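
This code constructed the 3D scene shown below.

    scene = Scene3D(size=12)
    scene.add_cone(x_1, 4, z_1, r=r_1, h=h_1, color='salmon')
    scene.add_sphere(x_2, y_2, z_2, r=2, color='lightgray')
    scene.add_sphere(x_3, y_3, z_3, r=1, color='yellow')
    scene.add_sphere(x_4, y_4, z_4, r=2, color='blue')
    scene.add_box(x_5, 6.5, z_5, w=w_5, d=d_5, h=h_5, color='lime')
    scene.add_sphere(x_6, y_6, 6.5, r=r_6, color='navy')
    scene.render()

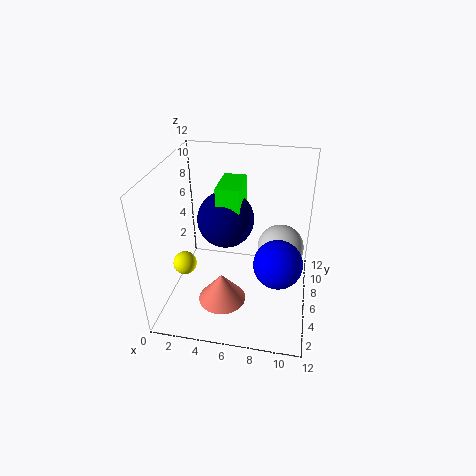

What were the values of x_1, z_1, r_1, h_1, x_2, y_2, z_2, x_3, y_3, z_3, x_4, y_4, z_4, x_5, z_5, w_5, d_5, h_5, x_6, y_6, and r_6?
x_1 = 5, z_1 = 1, r_1 = 2, h_1 = 2.5, x_2 = 9.5, y_2 = 7.5, z_2 = 4.5, x_3 = 1.5, y_3 = 5, z_3 = 3.5, x_4 = 9.5, y_4 = 5, z_4 = 4.5, x_5 = 4, z_5 = 5.5, w_5 = 2, d_5 = 3.5, h_5 = 4.5, x_6 = 4.5, y_6 = 8, r_6 = 2.5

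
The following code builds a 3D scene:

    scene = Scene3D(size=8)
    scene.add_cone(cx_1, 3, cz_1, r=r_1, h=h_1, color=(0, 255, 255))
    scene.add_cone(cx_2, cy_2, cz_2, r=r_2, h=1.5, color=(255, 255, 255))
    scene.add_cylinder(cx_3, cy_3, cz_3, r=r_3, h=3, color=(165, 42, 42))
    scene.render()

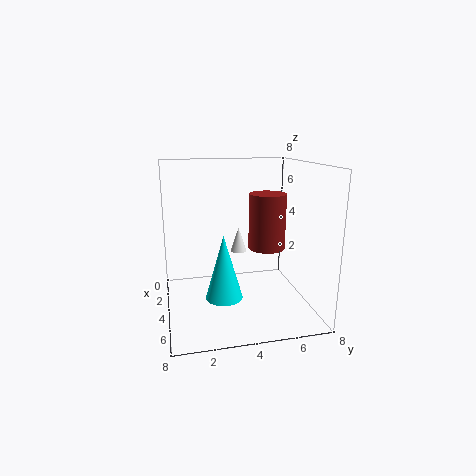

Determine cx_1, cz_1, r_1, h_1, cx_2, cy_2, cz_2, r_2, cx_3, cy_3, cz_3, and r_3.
cx_1 = 5; cz_1 = 1; r_1 = 1; h_1 = 3.5; cx_2 = 2; cy_2 = 4.5; cz_2 = 2.5; r_2 = 0.5; cx_3 = 4.5; cy_3 = 5.5; cz_3 = 3.5; r_3 = 1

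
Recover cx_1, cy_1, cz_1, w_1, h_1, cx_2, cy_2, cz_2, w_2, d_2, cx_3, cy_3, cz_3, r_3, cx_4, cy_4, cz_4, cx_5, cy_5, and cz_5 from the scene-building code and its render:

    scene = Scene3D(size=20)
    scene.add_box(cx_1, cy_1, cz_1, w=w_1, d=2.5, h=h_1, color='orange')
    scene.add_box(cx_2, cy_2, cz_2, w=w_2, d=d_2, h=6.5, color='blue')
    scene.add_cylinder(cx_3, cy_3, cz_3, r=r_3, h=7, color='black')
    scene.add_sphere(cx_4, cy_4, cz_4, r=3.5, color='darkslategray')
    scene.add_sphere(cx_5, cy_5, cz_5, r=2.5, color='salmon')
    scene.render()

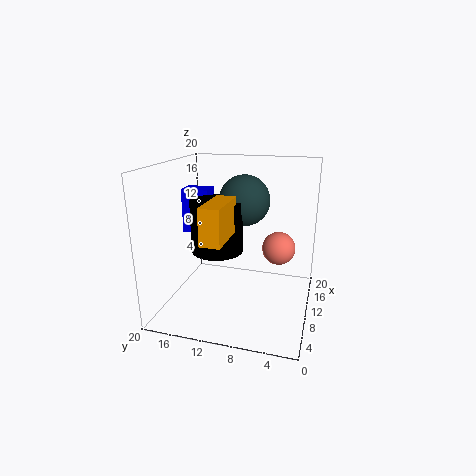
cx_1 = 1
cy_1 = 9.5
cz_1 = 12
w_1 = 6.5
h_1 = 4.5
cx_2 = 11.5
cy_2 = 15
cz_2 = 9.5
w_2 = 3
d_2 = 4
cx_3 = 8.5
cy_3 = 12.5
cz_3 = 8.5
r_3 = 3.5
cx_4 = 11.5
cy_4 = 9.5
cz_4 = 15
cx_5 = 15
cy_5 = 5
cz_5 = 7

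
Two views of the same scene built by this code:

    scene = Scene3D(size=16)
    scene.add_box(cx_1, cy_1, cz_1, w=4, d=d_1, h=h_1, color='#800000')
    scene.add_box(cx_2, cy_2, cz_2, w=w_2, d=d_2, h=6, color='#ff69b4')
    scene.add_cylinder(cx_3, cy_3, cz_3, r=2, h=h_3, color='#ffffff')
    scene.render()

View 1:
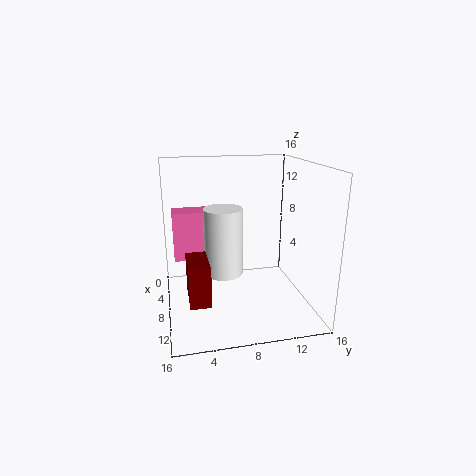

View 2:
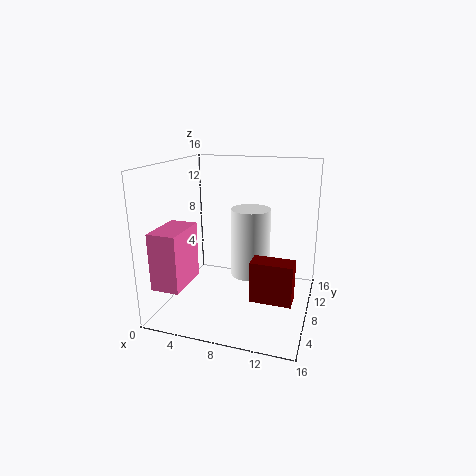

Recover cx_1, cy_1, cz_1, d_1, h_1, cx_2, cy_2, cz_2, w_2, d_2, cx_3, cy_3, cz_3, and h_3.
cx_1 = 11; cy_1 = 2; cz_1 = 4; d_1 = 2; h_1 = 4; cx_2 = 1; cy_2 = 1; cz_2 = 4; w_2 = 3; d_2 = 5; cx_3 = 10; cy_3 = 6; cz_3 = 5; h_3 = 7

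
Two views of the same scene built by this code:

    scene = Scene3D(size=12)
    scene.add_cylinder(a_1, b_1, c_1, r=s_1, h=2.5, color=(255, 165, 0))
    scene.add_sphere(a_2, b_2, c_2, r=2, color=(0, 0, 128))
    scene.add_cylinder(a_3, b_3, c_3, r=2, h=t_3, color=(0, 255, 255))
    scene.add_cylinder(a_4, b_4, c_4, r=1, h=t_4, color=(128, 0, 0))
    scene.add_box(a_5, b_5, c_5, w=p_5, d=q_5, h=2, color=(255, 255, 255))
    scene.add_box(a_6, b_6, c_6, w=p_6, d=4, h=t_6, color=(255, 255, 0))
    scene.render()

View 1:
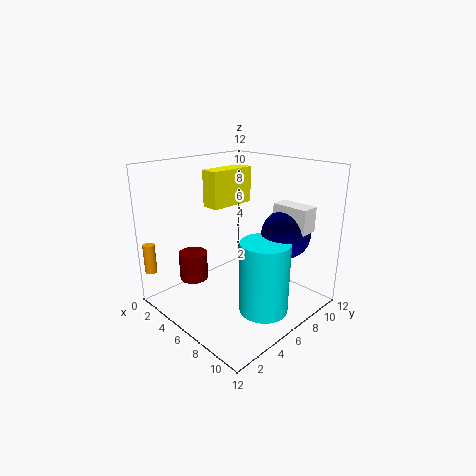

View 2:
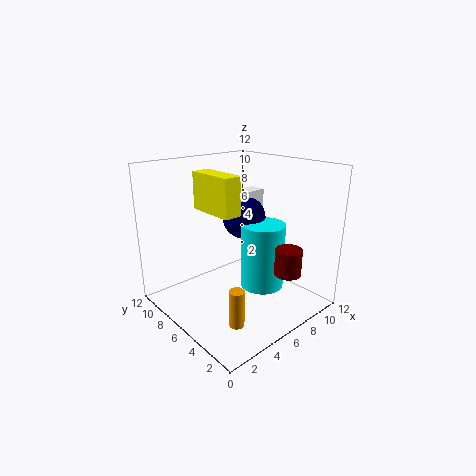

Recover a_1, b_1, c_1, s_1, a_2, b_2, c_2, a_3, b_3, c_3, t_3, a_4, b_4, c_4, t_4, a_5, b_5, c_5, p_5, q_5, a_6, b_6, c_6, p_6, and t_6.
a_1 = 1
b_1 = 0.5
c_1 = 3
s_1 = 0.5
a_2 = 9
b_2 = 8.5
c_2 = 6.5
a_3 = 9
b_3 = 6
c_3 = 0.5
t_3 = 6
a_4 = 6.5
b_4 = 1
c_4 = 4.5
t_4 = 2
a_5 = 8
b_5 = 8
c_5 = 7
p_5 = 3
q_5 = 1.5
a_6 = 3.5
b_6 = 4.5
c_6 = 8.5
p_6 = 1.5
t_6 = 3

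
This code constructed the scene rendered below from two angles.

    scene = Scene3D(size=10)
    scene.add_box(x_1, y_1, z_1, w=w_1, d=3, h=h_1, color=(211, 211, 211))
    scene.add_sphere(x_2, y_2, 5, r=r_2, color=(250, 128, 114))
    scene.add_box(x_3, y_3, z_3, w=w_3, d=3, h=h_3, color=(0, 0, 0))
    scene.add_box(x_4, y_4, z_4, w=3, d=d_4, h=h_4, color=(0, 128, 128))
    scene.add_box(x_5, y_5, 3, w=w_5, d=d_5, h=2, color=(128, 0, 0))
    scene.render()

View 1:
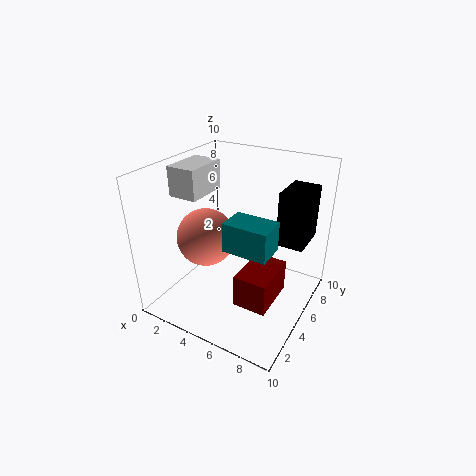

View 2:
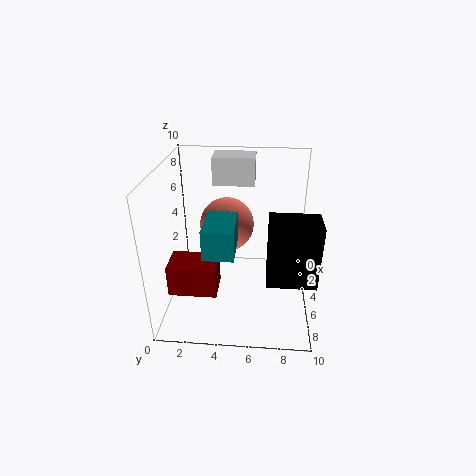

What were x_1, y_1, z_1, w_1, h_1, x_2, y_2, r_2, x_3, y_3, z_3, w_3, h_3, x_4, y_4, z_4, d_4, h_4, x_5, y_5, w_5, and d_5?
x_1 = 1, y_1 = 3, z_1 = 8, w_1 = 2, h_1 = 2, x_2 = 3, y_2 = 4, r_2 = 2, x_3 = 7, y_3 = 7, z_3 = 4, w_3 = 2, h_3 = 4, x_4 = 5, y_4 = 3, z_4 = 5, d_4 = 2, h_4 = 2, x_5 = 7, y_5 = 1, w_5 = 2, d_5 = 3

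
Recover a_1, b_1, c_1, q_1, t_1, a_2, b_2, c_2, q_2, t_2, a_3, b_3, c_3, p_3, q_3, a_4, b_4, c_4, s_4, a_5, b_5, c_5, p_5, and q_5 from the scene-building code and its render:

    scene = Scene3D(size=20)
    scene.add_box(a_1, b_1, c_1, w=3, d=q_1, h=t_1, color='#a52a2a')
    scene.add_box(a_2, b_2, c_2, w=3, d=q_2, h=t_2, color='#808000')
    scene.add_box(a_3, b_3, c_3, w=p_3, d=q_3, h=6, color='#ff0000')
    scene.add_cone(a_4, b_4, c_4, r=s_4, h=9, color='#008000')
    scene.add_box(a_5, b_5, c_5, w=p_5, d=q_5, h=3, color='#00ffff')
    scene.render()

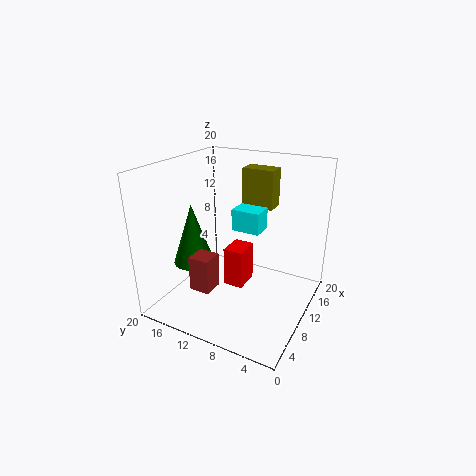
a_1 = 5; b_1 = 12; c_1 = 3; q_1 = 3; t_1 = 5; a_2 = 17; b_2 = 8; c_2 = 12; q_2 = 5; t_2 = 6; a_3 = 11; b_3 = 10; c_3 = 1; p_3 = 4; q_3 = 3; a_4 = 9; b_4 = 17; c_4 = 5; s_4 = 3; a_5 = 10; b_5 = 7; c_5 = 11; p_5 = 3; q_5 = 4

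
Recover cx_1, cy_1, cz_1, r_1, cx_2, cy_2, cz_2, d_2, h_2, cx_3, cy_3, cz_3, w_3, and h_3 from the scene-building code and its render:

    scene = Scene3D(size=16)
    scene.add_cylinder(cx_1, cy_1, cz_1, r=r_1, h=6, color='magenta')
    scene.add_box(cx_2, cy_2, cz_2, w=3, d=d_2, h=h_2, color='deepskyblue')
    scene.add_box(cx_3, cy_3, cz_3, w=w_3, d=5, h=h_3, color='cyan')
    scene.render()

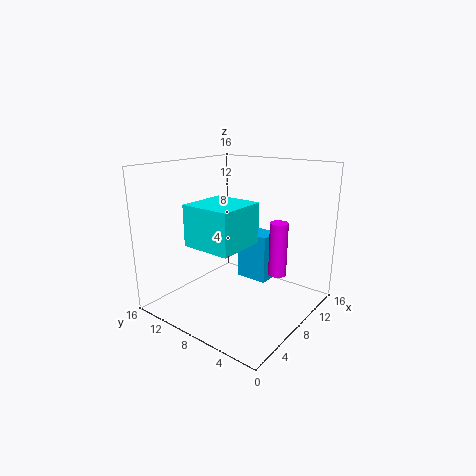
cx_1 = 10
cy_1 = 4
cz_1 = 4
r_1 = 1
cx_2 = 12
cy_2 = 7
cz_2 = 1
d_2 = 4
h_2 = 6
cx_3 = 1
cy_3 = 4
cz_3 = 9
w_3 = 5
h_3 = 4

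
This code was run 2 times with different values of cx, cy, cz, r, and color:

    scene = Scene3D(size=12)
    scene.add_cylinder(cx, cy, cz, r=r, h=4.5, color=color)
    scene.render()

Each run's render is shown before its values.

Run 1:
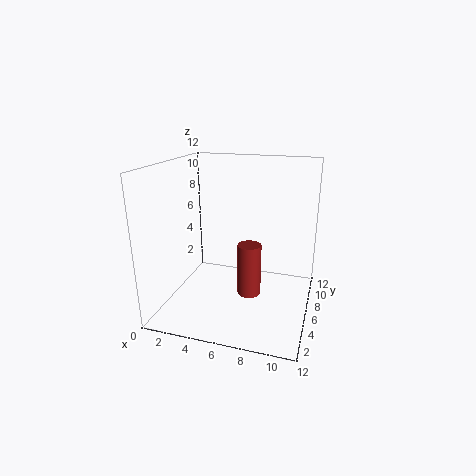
cx = 7, cy = 6, cz = 1, r = 1, color = 'brown'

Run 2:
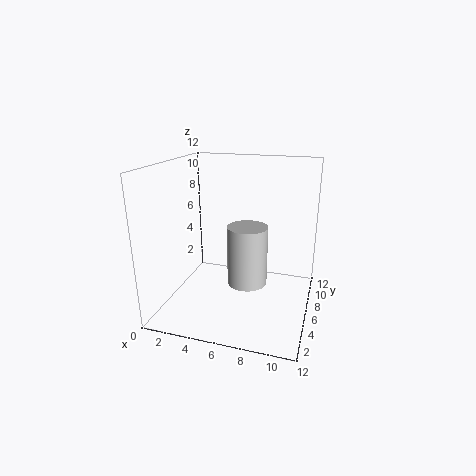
cx = 7.5, cy = 3.5, cz = 3.5, r = 1.5, color = 'lightgray'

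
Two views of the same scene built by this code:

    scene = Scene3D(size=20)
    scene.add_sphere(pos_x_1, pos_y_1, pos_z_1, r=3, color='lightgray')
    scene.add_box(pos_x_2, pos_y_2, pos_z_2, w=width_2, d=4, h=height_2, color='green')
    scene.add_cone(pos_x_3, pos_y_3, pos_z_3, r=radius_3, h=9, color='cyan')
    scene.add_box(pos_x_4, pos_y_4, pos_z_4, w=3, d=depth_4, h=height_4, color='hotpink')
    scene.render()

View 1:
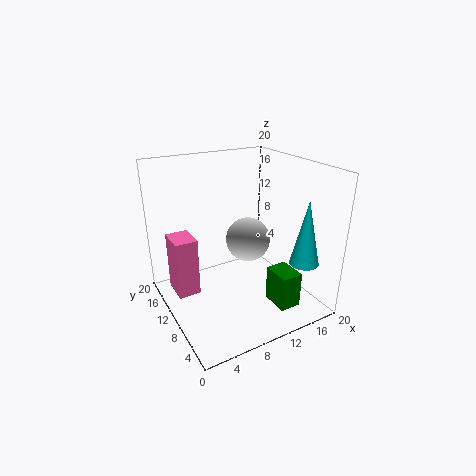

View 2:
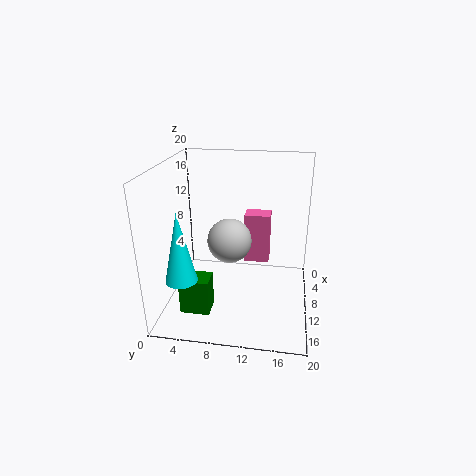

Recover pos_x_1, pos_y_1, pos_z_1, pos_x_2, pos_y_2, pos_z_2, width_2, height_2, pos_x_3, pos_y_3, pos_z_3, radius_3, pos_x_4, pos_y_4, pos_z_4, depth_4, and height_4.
pos_x_1 = 11; pos_y_1 = 9; pos_z_1 = 10; pos_x_2 = 13; pos_y_2 = 3; pos_z_2 = 1; width_2 = 3; height_2 = 5; pos_x_3 = 17; pos_y_3 = 4; pos_z_3 = 7; radius_3 = 2; pos_x_4 = 1; pos_y_4 = 10; pos_z_4 = 3; depth_4 = 4; height_4 = 8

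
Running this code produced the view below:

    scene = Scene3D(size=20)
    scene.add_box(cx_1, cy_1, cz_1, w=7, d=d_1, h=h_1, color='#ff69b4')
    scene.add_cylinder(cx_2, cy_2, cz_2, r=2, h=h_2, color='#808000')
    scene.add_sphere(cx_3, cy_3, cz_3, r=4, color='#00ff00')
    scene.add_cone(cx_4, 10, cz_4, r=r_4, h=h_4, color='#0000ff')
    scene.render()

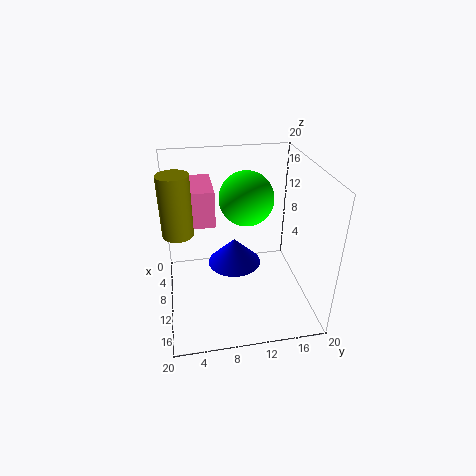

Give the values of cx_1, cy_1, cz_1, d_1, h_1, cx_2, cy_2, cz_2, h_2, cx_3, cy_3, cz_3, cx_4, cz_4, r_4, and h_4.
cx_1 = 3
cy_1 = 2
cz_1 = 12
d_1 = 5
h_1 = 5
cx_2 = 11
cy_2 = 2
cz_2 = 12
h_2 = 8
cx_3 = 6
cy_3 = 12
cz_3 = 14
cx_4 = 7
cz_4 = 4
r_4 = 4
h_4 = 4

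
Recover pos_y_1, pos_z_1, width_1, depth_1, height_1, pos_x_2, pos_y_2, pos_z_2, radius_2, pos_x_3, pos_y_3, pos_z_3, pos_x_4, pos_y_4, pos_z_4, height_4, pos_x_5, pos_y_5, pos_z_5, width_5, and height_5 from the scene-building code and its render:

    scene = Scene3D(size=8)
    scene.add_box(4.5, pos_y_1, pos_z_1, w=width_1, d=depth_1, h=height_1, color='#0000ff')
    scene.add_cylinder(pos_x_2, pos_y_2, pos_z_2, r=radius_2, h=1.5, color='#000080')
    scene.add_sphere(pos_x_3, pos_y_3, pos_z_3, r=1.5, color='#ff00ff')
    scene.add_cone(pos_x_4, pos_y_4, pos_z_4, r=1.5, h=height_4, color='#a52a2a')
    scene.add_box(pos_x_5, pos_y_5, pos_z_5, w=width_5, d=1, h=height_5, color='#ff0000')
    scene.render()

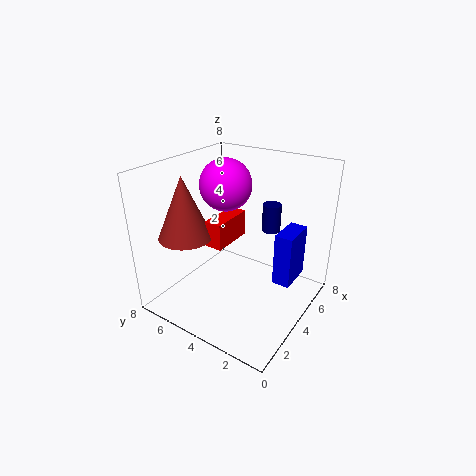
pos_y_1 = 1; pos_z_1 = 1.5; width_1 = 2; depth_1 = 1; height_1 = 3; pos_x_2 = 5; pos_y_2 = 2.5; pos_z_2 = 4.5; radius_2 = 0.5; pos_x_3 = 5; pos_y_3 = 5.5; pos_z_3 = 6.5; pos_x_4 = 2.5; pos_y_4 = 6.5; pos_z_4 = 4; height_4 = 3.5; pos_x_5 = 3; pos_y_5 = 4.5; pos_z_5 = 3.5; width_5 = 2.5; height_5 = 1.5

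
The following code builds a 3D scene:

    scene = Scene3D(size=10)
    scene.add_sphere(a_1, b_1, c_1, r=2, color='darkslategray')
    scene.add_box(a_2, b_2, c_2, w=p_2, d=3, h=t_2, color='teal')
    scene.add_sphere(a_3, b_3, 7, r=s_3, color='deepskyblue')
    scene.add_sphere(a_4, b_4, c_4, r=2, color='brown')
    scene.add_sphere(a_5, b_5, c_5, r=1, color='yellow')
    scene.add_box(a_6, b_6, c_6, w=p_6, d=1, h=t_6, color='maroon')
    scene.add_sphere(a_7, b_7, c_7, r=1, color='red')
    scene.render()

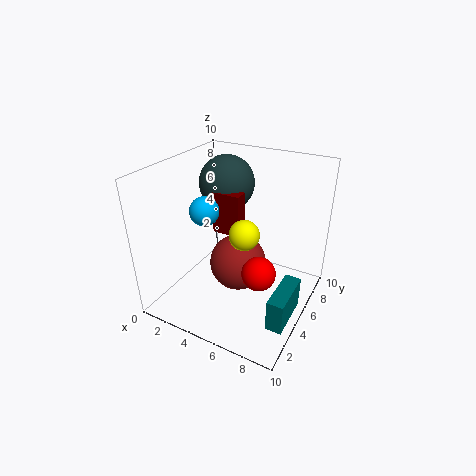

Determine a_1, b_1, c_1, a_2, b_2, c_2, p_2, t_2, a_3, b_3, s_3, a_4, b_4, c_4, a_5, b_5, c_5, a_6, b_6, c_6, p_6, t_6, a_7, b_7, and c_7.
a_1 = 3; b_1 = 7; c_1 = 8; a_2 = 9; b_2 = 1; c_2 = 2; p_2 = 1; t_2 = 2; a_3 = 3; b_3 = 4; s_3 = 1; a_4 = 5; b_4 = 5; c_4 = 3; a_5 = 6; b_5 = 4; c_5 = 6; a_6 = 3; b_6 = 5; c_6 = 5; p_6 = 2; t_6 = 3; a_7 = 8; b_7 = 2; c_7 = 5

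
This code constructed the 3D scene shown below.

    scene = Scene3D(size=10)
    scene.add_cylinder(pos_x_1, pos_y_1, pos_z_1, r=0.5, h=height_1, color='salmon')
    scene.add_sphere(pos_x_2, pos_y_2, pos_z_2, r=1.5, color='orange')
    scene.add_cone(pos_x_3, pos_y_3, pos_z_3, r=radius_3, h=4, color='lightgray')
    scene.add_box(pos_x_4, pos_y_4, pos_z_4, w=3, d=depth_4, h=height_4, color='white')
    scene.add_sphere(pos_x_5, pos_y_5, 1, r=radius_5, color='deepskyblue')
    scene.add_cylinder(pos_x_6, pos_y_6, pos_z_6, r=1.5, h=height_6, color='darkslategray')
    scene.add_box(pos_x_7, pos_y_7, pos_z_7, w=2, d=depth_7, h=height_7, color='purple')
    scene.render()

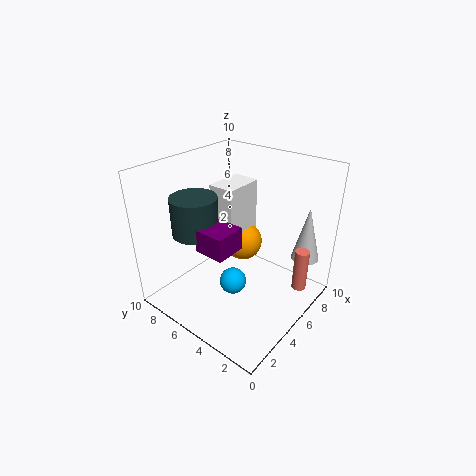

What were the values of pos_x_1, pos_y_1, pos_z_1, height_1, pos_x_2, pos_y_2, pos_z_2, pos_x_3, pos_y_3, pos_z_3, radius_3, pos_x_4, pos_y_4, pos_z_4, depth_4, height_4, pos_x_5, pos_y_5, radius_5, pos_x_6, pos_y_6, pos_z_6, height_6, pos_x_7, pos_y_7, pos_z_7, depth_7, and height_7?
pos_x_1 = 7
pos_y_1 = 1
pos_z_1 = 1.5
height_1 = 3
pos_x_2 = 7.5
pos_y_2 = 6.5
pos_z_2 = 3
pos_x_3 = 8.5
pos_y_3 = 1.5
pos_z_3 = 3
radius_3 = 1
pos_x_4 = 5.5
pos_y_4 = 6
pos_z_4 = 4
depth_4 = 2
height_4 = 4
pos_x_5 = 5
pos_y_5 = 5.5
radius_5 = 1
pos_x_6 = 2.5
pos_y_6 = 6.5
pos_z_6 = 6
height_6 = 2.5
pos_x_7 = 1.5
pos_y_7 = 3.5
pos_z_7 = 5.5
depth_7 = 2
height_7 = 1.5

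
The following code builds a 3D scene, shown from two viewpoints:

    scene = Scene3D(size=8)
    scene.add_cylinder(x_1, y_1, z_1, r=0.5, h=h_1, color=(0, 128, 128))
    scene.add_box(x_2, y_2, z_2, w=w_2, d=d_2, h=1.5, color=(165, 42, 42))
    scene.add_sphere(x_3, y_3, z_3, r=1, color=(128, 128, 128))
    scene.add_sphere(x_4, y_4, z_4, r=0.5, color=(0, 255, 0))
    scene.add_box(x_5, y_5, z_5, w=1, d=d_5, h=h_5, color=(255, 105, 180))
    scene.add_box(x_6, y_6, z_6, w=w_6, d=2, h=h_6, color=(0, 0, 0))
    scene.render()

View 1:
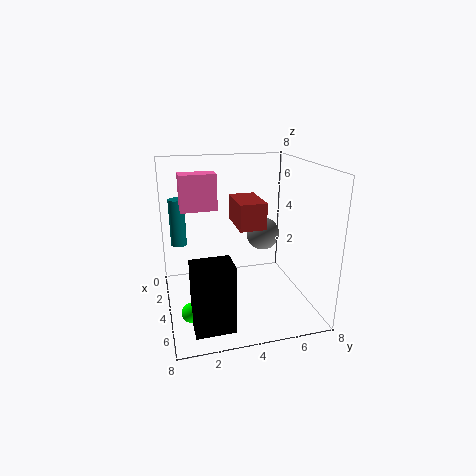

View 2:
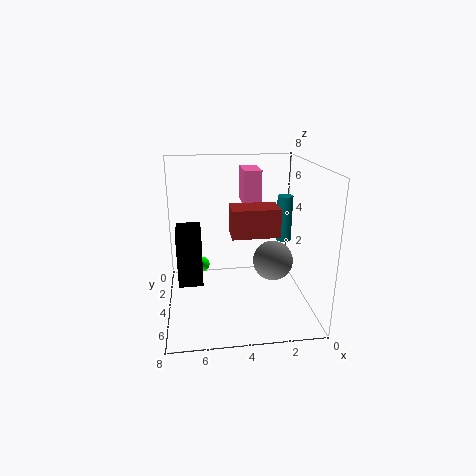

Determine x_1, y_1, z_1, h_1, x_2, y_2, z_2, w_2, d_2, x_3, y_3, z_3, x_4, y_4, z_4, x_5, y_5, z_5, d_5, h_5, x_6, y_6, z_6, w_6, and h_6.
x_1 = 0.5, y_1 = 1, z_1 = 2.5, h_1 = 3, x_2 = 2, y_2 = 4, z_2 = 4.5, w_2 = 2.5, d_2 = 1.5, x_3 = 2.5, y_3 = 6, z_3 = 3.5, x_4 = 6, y_4 = 1, z_4 = 1, x_5 = 2.5, y_5 = 1, z_5 = 5.5, d_5 = 2, h_5 = 2, x_6 = 6, y_6 = 1, z_6 = 0.5, w_6 = 1.5, h_6 = 3.5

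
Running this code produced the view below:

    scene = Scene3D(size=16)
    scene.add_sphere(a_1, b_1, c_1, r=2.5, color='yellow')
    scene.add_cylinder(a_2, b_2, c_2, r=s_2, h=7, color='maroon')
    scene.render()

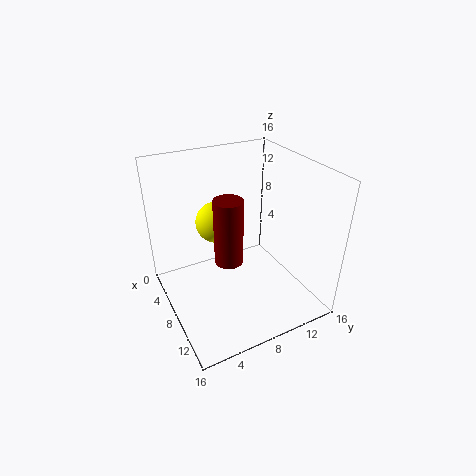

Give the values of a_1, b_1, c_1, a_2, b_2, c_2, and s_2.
a_1 = 3.25, b_1 = 7.5, c_1 = 7.75, a_2 = 9.75, b_2 = 6, c_2 = 6.75, s_2 = 1.5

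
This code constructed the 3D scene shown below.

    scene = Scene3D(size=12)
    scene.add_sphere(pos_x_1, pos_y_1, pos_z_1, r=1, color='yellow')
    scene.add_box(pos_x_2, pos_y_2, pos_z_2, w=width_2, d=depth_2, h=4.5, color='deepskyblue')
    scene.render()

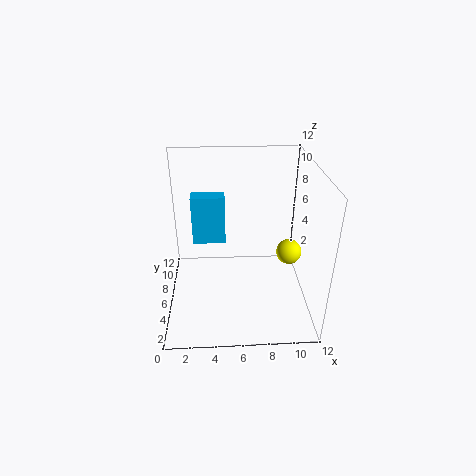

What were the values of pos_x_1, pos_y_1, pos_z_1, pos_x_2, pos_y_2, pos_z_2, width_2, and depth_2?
pos_x_1 = 10
pos_y_1 = 4.5
pos_z_1 = 5.5
pos_x_2 = 2
pos_y_2 = 8.5
pos_z_2 = 4
width_2 = 3
depth_2 = 1.5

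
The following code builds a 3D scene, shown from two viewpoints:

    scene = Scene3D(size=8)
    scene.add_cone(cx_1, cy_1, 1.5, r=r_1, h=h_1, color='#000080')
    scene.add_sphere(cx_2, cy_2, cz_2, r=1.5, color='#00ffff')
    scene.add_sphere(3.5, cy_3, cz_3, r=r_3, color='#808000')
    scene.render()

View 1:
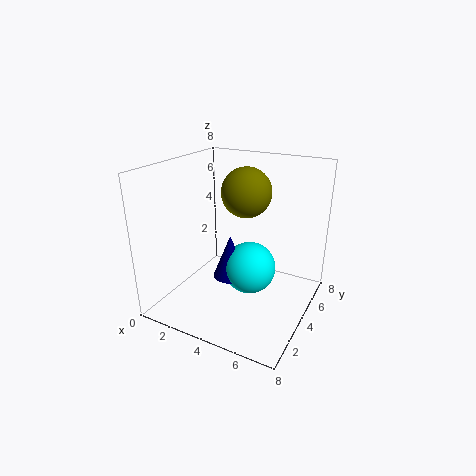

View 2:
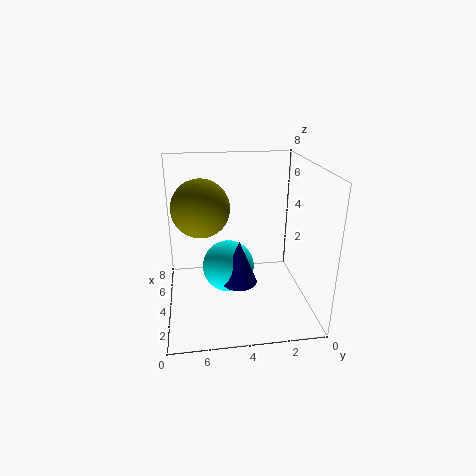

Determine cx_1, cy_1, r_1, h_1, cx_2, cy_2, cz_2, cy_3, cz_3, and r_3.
cx_1 = 3.5; cy_1 = 4; r_1 = 1; h_1 = 2.5; cx_2 = 4.5; cy_2 = 4.5; cz_2 = 2; cy_3 = 6; cz_3 = 6; r_3 = 1.5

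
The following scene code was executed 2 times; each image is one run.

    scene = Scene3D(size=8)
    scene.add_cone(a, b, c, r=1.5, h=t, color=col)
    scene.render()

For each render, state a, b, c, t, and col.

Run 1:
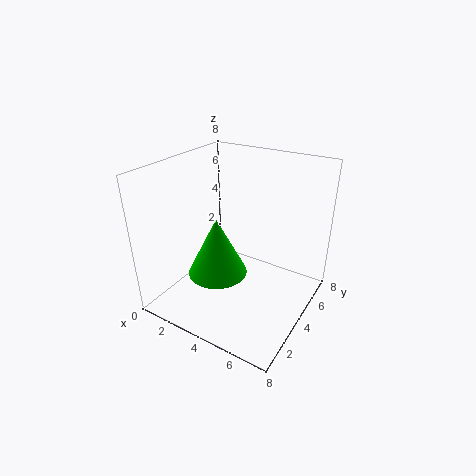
a = 4, b = 2, c = 3, t = 3, col = 'lime'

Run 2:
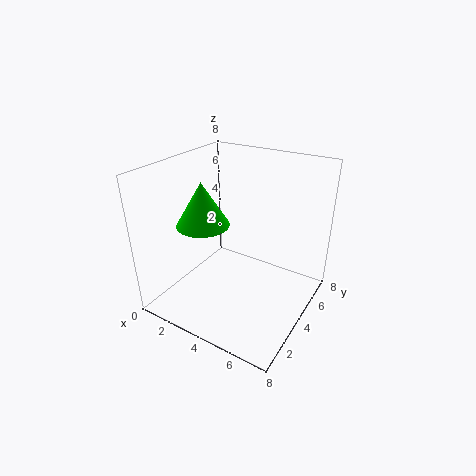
a = 2, b = 3.5, c = 4.5, t = 2.5, col = 'lime'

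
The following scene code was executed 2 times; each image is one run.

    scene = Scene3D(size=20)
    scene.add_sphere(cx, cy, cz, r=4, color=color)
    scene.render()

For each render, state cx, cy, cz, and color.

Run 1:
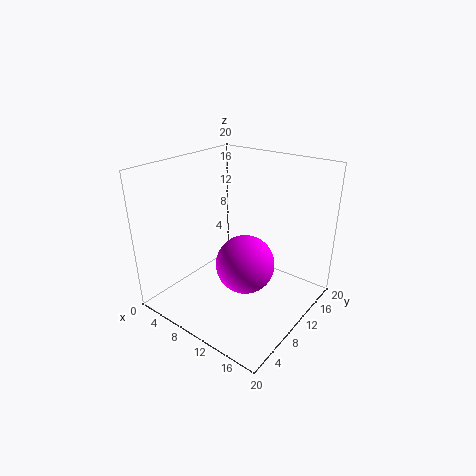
cx = 12, cy = 9, cz = 7, color = 'magenta'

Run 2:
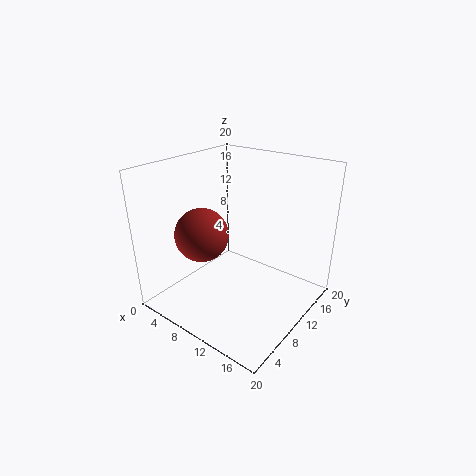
cx = 4, cy = 9, cz = 9, color = 'brown'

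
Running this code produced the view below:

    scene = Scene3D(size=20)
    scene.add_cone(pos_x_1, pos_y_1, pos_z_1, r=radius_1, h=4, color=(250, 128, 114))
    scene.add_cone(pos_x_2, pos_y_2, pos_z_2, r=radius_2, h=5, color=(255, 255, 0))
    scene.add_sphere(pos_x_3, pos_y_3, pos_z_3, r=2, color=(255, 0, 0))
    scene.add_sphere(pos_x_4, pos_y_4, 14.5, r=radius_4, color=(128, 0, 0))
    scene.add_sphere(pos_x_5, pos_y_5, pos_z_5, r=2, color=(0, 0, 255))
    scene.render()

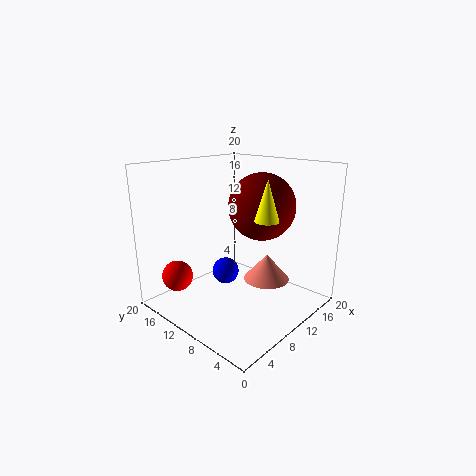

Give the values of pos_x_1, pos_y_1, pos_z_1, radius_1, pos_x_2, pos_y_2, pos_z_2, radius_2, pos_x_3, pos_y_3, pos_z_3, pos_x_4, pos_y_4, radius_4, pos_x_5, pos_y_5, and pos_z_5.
pos_x_1 = 15.5
pos_y_1 = 9
pos_z_1 = 2
radius_1 = 3.5
pos_x_2 = 8.5
pos_y_2 = 4
pos_z_2 = 14
radius_2 = 1.5
pos_x_3 = 2
pos_y_3 = 13.5
pos_z_3 = 6
pos_x_4 = 12
pos_y_4 = 7.5
radius_4 = 4.5
pos_x_5 = 11
pos_y_5 = 13.5
pos_z_5 = 3.5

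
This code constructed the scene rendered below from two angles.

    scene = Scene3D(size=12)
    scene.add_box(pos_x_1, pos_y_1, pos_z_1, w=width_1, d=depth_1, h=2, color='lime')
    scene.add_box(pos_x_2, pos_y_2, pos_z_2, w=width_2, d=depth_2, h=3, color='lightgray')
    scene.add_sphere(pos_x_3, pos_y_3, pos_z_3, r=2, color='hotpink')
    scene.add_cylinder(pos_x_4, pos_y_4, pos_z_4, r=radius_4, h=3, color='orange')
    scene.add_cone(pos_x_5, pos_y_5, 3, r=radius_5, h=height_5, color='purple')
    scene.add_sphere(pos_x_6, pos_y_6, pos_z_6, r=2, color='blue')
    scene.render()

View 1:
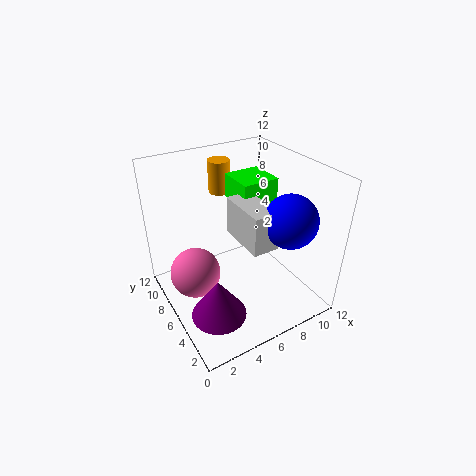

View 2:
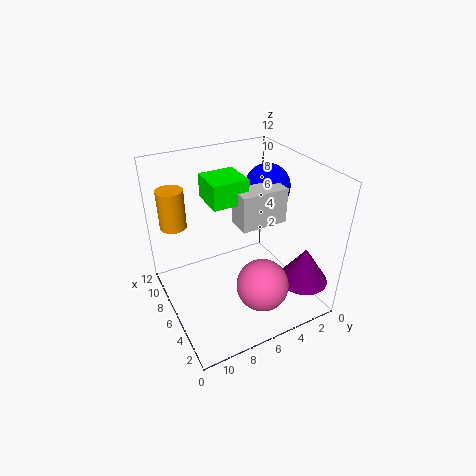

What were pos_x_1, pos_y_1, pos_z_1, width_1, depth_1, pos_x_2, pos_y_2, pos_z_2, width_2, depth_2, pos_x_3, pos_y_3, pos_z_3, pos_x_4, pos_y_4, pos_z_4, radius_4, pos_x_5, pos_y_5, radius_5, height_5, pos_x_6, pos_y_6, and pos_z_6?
pos_x_1 = 6, pos_y_1 = 5, pos_z_1 = 9, width_1 = 3, depth_1 = 3, pos_x_2 = 5, pos_y_2 = 2, pos_z_2 = 7, width_2 = 2, depth_2 = 4, pos_x_3 = 2, pos_y_3 = 6, pos_z_3 = 4, pos_x_4 = 7, pos_y_4 = 11, pos_z_4 = 8, radius_4 = 1, pos_x_5 = 2, pos_y_5 = 2, radius_5 = 2, height_5 = 3, pos_x_6 = 8, pos_y_6 = 2, pos_z_6 = 9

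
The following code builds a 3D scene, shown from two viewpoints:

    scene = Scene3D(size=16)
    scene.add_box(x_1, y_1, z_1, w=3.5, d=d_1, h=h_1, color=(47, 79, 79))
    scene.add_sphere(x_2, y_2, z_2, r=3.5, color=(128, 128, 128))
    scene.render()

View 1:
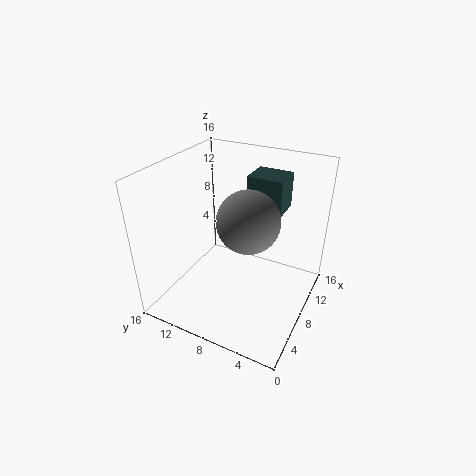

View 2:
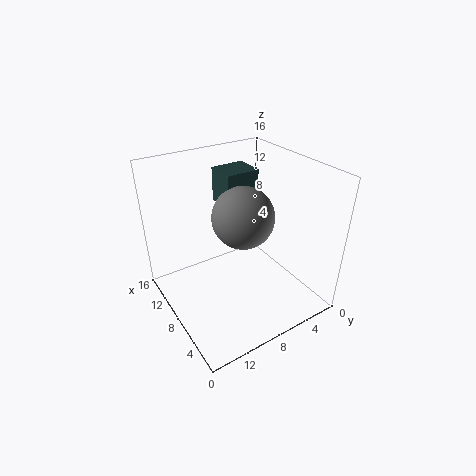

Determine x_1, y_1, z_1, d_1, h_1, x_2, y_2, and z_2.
x_1 = 10, y_1 = 4, z_1 = 10.5, d_1 = 4, h_1 = 4, x_2 = 8.5, y_2 = 7, z_2 = 10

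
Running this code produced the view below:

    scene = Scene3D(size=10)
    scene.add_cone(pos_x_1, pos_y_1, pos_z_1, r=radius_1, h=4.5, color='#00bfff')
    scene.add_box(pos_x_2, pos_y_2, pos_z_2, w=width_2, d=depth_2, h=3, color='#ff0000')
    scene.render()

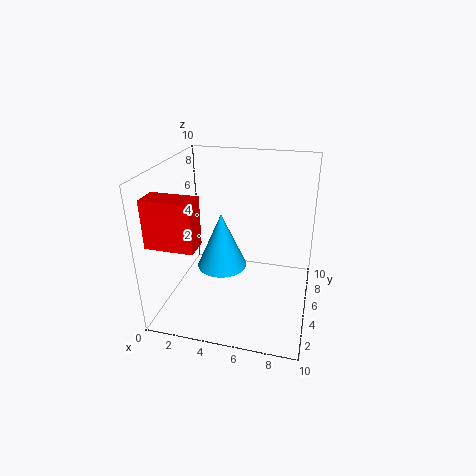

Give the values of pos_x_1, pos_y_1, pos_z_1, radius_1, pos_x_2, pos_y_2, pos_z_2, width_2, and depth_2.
pos_x_1 = 3, pos_y_1 = 7.5, pos_z_1 = 1, radius_1 = 2, pos_x_2 = 0.5, pos_y_2 = 0.5, pos_z_2 = 6, width_2 = 3, depth_2 = 1.5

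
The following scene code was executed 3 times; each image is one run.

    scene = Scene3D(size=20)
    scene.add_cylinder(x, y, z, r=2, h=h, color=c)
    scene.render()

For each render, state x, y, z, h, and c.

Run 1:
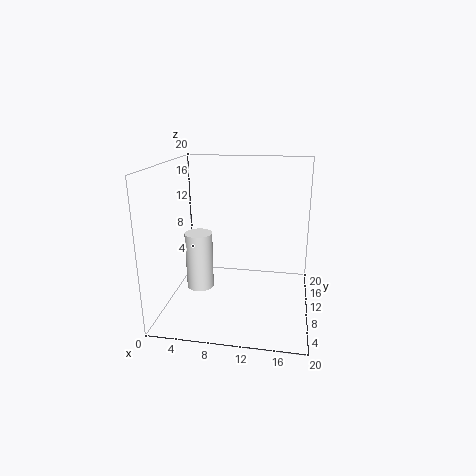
x = 4; y = 11; z = 1.5; h = 8.5; c = 'white'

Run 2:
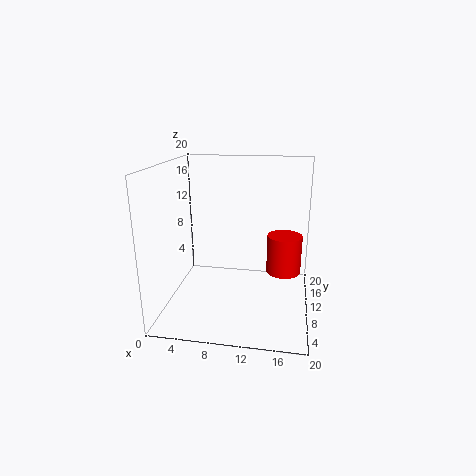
x = 16.5; y = 4; z = 8.5; h = 4.5; c = 'red'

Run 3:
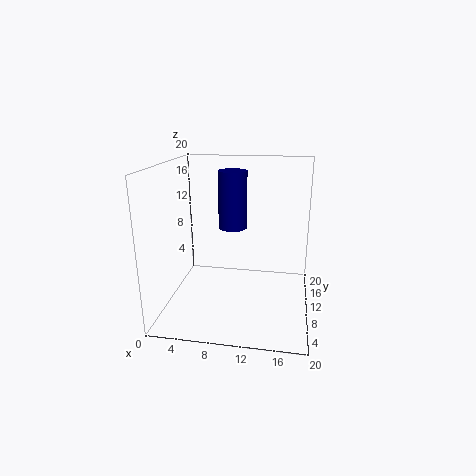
x = 9; y = 11.5; z = 11; h = 8; c = 'navy'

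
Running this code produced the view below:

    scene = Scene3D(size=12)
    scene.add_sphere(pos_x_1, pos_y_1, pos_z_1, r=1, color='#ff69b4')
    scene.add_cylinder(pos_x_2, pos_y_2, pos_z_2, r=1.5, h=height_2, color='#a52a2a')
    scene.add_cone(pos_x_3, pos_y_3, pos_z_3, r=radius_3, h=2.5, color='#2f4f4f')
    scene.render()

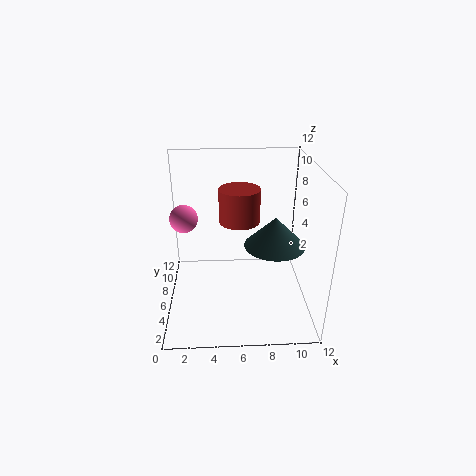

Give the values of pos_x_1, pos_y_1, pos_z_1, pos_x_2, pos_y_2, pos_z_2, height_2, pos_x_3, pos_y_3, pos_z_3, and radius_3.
pos_x_1 = 2, pos_y_1 = 3.5, pos_z_1 = 9, pos_x_2 = 6, pos_y_2 = 4, pos_z_2 = 8.5, height_2 = 2.5, pos_x_3 = 9, pos_y_3 = 5.5, pos_z_3 = 5.5, radius_3 = 2.5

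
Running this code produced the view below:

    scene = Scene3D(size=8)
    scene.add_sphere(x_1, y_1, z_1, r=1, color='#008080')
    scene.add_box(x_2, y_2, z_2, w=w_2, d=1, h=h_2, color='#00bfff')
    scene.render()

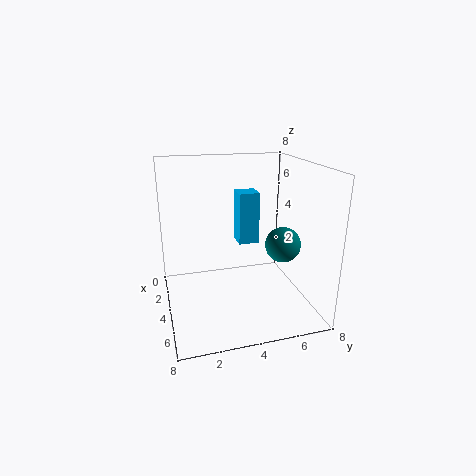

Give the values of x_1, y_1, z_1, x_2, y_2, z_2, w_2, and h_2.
x_1 = 4.5; y_1 = 6.5; z_1 = 3.5; x_2 = 5; y_2 = 3.5; z_2 = 4.5; w_2 = 1; h_2 = 2.5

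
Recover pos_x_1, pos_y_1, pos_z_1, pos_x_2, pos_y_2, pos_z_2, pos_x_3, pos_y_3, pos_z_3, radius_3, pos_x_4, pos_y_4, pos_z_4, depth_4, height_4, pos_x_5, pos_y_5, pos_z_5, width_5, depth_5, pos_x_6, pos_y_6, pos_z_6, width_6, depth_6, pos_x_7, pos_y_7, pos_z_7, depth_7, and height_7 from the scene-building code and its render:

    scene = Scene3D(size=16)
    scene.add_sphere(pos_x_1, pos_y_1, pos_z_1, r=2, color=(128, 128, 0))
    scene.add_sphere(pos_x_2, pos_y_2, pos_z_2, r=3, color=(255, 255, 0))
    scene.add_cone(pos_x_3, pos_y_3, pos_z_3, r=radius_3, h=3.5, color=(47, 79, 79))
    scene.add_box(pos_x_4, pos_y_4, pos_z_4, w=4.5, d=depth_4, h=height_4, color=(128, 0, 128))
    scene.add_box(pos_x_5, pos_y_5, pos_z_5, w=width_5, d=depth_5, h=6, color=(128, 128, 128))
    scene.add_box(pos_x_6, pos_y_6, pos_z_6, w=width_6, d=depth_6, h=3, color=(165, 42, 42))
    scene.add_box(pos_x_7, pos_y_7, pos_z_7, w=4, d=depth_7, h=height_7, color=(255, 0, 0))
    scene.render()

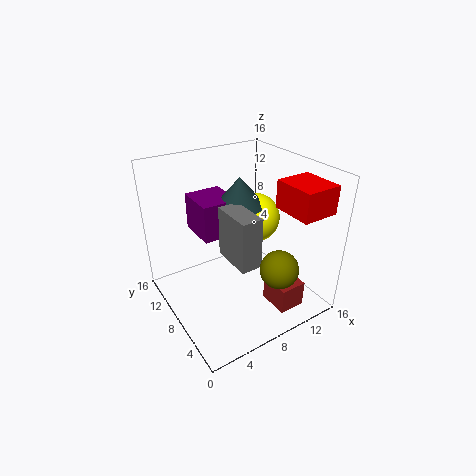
pos_x_1 = 9.5; pos_y_1 = 2.5; pos_z_1 = 6.5; pos_x_2 = 12.5; pos_y_2 = 11; pos_z_2 = 8; pos_x_3 = 10.5; pos_y_3 = 11.5; pos_z_3 = 10; radius_3 = 3; pos_x_4 = 5.5; pos_y_4 = 11; pos_z_4 = 6.5; depth_4 = 5; height_4 = 4.5; pos_x_5 = 7; pos_y_5 = 5.5; pos_z_5 = 5; width_5 = 2.5; depth_5 = 5; pos_x_6 = 10; pos_y_6 = 2; pos_z_6 = 0.5; width_6 = 3; depth_6 = 3.5; pos_x_7 = 11; pos_y_7 = 1; pos_z_7 = 12; depth_7 = 4.5; height_7 = 3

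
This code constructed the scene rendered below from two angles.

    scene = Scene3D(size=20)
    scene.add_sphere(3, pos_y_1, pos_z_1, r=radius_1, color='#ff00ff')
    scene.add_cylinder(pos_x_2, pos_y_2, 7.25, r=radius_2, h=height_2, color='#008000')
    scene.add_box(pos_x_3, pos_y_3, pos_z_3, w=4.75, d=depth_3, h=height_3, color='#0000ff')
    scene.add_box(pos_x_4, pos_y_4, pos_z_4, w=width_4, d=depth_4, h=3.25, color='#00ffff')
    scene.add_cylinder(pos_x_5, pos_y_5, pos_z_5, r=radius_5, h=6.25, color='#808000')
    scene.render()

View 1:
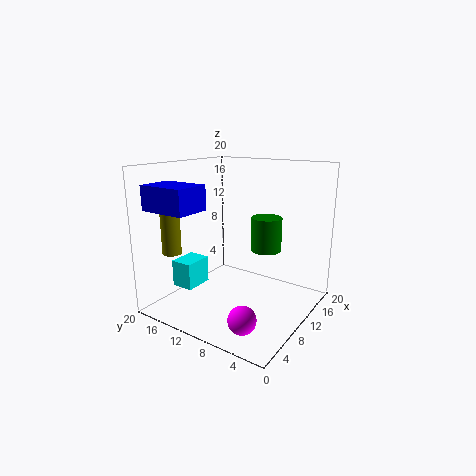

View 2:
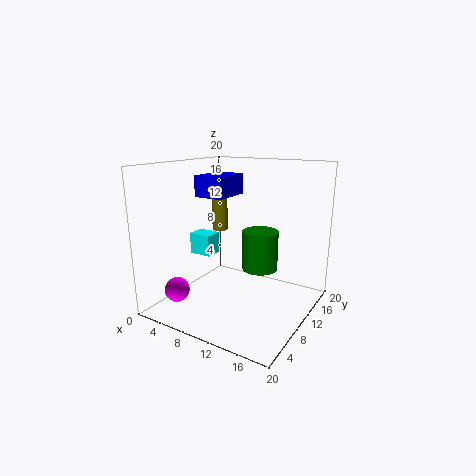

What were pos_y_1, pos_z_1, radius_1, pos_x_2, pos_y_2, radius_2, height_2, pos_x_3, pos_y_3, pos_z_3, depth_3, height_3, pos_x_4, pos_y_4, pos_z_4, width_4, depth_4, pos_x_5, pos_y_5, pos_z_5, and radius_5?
pos_y_1 = 4.75, pos_z_1 = 2.5, radius_1 = 1.75, pos_x_2 = 14.5, pos_y_2 = 8, radius_2 = 2.25, height_2 = 5, pos_x_3 = 1, pos_y_3 = 12, pos_z_3 = 14.5, depth_3 = 6.5, height_3 = 3.25, pos_x_4 = 0.75, pos_y_4 = 10.75, pos_z_4 = 5.75, width_4 = 3.5, depth_4 = 2.75, pos_x_5 = 3, pos_y_5 = 15.75, pos_z_5 = 8.75, radius_5 = 1.25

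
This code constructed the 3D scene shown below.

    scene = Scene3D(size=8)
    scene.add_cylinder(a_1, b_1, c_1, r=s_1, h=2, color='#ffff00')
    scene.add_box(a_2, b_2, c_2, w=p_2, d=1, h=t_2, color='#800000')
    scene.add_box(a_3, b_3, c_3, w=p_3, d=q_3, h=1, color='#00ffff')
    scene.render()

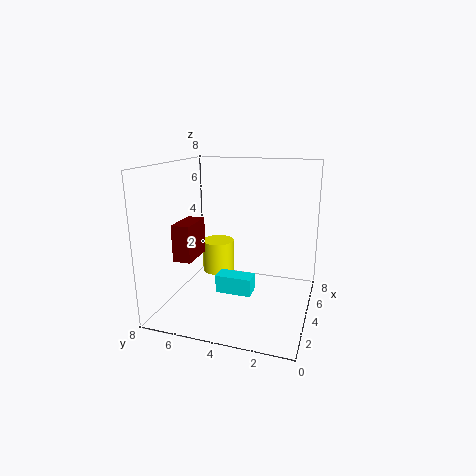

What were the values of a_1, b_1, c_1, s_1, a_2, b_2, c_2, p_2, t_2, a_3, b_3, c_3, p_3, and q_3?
a_1 = 6, b_1 = 6, c_1 = 1, s_1 = 1, a_2 = 2, b_2 = 6, c_2 = 3, p_2 = 2, t_2 = 2, a_3 = 3, b_3 = 3, c_3 = 1, p_3 = 1, q_3 = 2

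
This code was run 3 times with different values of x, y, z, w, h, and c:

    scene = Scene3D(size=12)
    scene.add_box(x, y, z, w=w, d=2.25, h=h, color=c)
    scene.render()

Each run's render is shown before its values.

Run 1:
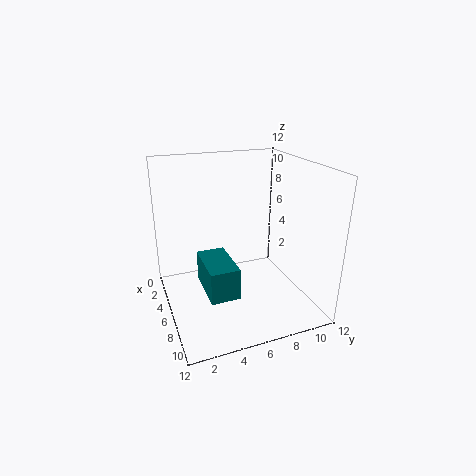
x = 5.75, y = 2.5, z = 2.75, w = 4, h = 2.5, c = 'teal'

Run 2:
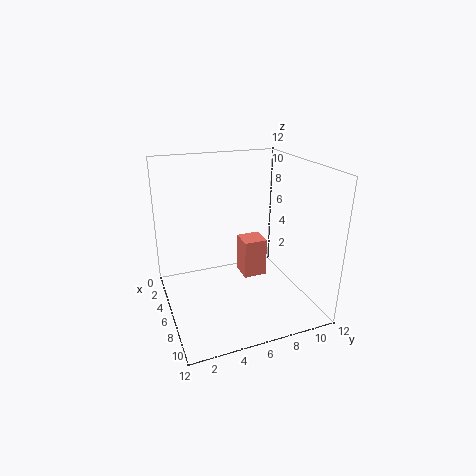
x = 1.25, y = 7.75, z = 0.25, w = 2.25, h = 3.75, c = 'salmon'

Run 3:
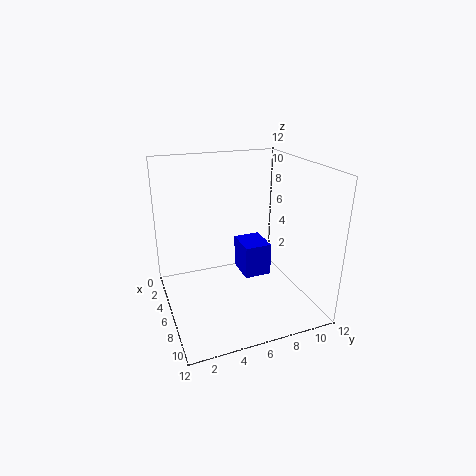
x = 4.5, y = 6.25, z = 2.75, w = 2.75, h = 2.75, c = 'blue'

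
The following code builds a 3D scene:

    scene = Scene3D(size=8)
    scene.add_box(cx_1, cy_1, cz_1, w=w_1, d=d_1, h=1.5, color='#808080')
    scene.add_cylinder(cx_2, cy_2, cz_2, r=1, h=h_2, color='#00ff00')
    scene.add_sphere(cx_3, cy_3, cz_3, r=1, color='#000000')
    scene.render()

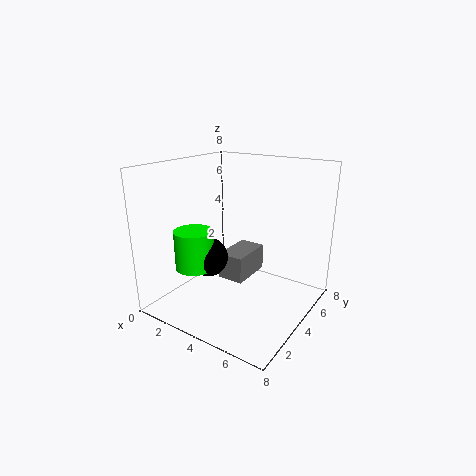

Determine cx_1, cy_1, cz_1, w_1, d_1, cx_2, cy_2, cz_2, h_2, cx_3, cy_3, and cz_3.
cx_1 = 3
cy_1 = 3.5
cz_1 = 1.5
w_1 = 1.5
d_1 = 2.5
cx_2 = 3
cy_2 = 1.5
cz_2 = 3
h_2 = 2
cx_3 = 3.5
cy_3 = 2
cz_3 = 3.5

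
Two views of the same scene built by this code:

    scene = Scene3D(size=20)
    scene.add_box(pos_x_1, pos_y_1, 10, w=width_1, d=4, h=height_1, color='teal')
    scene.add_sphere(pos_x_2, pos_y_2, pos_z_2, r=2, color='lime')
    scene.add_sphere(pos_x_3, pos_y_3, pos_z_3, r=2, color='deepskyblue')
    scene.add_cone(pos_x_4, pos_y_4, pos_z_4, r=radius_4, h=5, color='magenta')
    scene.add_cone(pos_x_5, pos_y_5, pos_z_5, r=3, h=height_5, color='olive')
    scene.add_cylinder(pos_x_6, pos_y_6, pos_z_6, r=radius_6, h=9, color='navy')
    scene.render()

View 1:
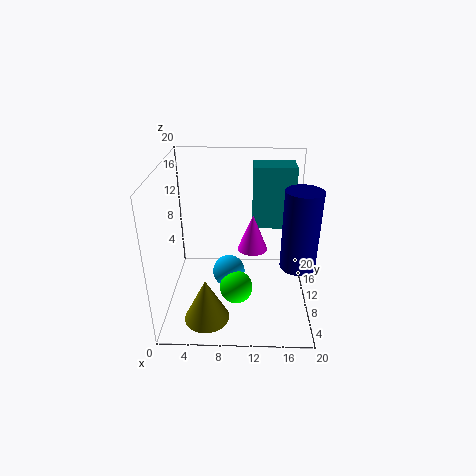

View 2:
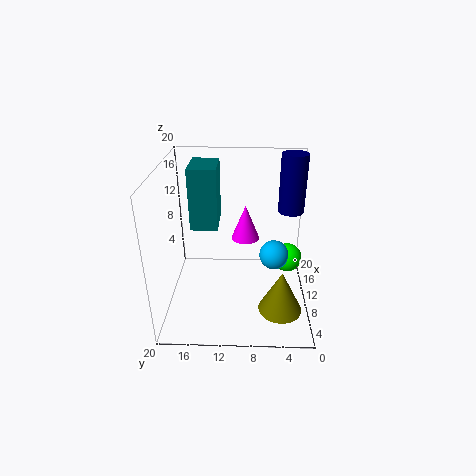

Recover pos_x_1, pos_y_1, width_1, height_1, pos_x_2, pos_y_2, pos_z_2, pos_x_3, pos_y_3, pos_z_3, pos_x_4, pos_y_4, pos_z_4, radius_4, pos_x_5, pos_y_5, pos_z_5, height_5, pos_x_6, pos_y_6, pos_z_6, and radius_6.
pos_x_1 = 12; pos_y_1 = 13; width_1 = 6; height_1 = 9; pos_x_2 = 10; pos_y_2 = 3; pos_z_2 = 7; pos_x_3 = 9; pos_y_3 = 5; pos_z_3 = 8; pos_x_4 = 12; pos_y_4 = 9; pos_z_4 = 9; radius_4 = 2; pos_x_5 = 6; pos_y_5 = 4; pos_z_5 = 1; height_5 = 6; pos_x_6 = 17; pos_y_6 = 2; pos_z_6 = 11; radius_6 = 2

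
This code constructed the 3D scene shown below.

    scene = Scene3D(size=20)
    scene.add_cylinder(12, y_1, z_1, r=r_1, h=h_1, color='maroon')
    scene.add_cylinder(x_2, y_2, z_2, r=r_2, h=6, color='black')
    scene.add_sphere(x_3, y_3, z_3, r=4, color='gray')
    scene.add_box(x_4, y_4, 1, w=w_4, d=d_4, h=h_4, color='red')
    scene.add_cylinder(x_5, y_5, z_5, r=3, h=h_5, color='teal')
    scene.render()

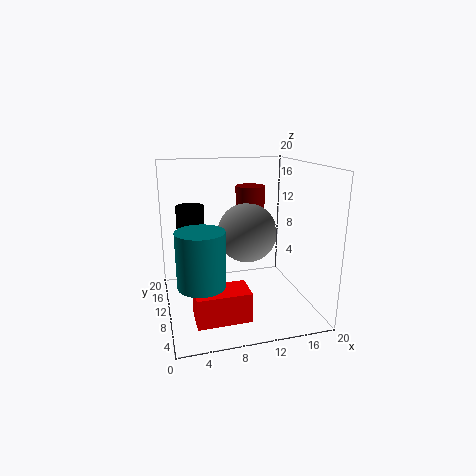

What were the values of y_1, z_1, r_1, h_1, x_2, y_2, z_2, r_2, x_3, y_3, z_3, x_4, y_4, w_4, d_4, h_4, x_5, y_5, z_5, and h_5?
y_1 = 11
z_1 = 13
r_1 = 2
h_1 = 4
x_2 = 4
y_2 = 14
z_2 = 8
r_2 = 2
x_3 = 11
y_3 = 9
z_3 = 11
x_4 = 3
y_4 = 3
w_4 = 7
d_4 = 4
h_4 = 4
x_5 = 4
y_5 = 5
z_5 = 6
h_5 = 7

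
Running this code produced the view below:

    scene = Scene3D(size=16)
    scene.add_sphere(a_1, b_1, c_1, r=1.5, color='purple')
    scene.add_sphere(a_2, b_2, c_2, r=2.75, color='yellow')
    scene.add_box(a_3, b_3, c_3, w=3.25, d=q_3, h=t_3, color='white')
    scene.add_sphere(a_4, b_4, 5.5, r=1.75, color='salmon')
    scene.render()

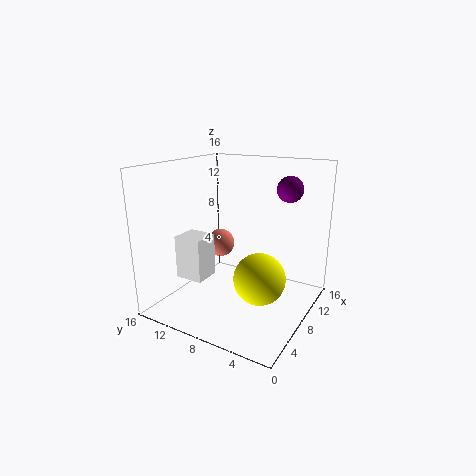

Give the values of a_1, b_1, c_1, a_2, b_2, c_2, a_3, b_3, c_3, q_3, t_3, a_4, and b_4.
a_1 = 12.75; b_1 = 4; c_1 = 13; a_2 = 6.5; b_2 = 4.5; c_2 = 4.5; a_3 = 6.25; b_3 = 12.25; c_3 = 2; q_3 = 3.5; t_3 = 5.25; a_4 = 11.25; b_4 = 12.5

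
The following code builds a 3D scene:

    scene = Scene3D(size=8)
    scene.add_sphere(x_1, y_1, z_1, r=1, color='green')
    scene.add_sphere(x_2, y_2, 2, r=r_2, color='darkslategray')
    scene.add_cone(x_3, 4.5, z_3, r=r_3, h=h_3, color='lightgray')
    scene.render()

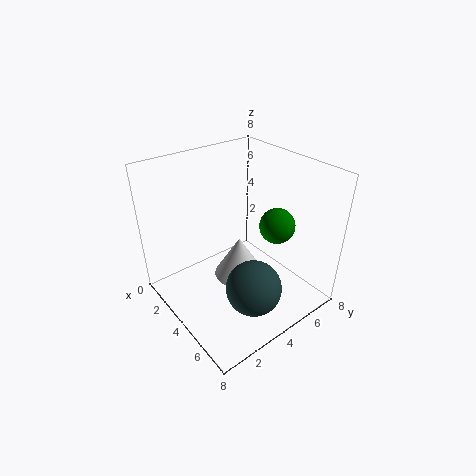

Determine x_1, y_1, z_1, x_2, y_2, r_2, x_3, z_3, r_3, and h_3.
x_1 = 5
y_1 = 6
z_1 = 4.5
x_2 = 6
y_2 = 3.5
r_2 = 1.5
x_3 = 3.5
z_3 = 1
r_3 = 1.5
h_3 = 2.5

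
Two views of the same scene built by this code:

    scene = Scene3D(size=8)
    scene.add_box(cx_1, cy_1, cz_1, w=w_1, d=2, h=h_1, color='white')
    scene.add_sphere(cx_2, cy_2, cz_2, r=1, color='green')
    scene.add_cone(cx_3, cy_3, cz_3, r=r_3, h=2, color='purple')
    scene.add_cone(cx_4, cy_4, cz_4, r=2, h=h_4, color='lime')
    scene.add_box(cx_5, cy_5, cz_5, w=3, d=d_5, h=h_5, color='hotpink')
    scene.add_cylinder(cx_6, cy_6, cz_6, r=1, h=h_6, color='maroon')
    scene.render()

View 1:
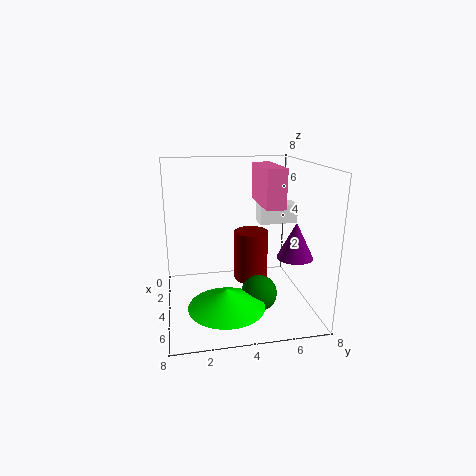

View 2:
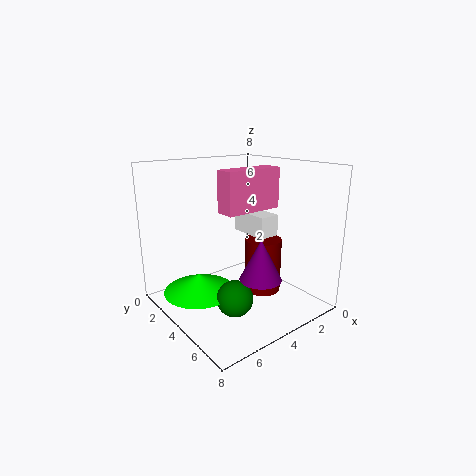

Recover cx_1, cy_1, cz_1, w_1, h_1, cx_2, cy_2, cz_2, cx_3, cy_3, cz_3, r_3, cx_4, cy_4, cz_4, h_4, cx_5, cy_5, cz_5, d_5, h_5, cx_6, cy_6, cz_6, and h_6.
cx_1 = 4, cy_1 = 5, cz_1 = 5, w_1 = 1, h_1 = 1, cx_2 = 5, cy_2 = 5, cz_2 = 1, cx_3 = 5, cy_3 = 7, cz_3 = 3, r_3 = 1, cx_4 = 6, cy_4 = 3, cz_4 = 1, h_4 = 1, cx_5 = 3, cy_5 = 5, cz_5 = 6, d_5 = 1, h_5 = 2, cx_6 = 3, cy_6 = 5, cz_6 = 1, h_6 = 3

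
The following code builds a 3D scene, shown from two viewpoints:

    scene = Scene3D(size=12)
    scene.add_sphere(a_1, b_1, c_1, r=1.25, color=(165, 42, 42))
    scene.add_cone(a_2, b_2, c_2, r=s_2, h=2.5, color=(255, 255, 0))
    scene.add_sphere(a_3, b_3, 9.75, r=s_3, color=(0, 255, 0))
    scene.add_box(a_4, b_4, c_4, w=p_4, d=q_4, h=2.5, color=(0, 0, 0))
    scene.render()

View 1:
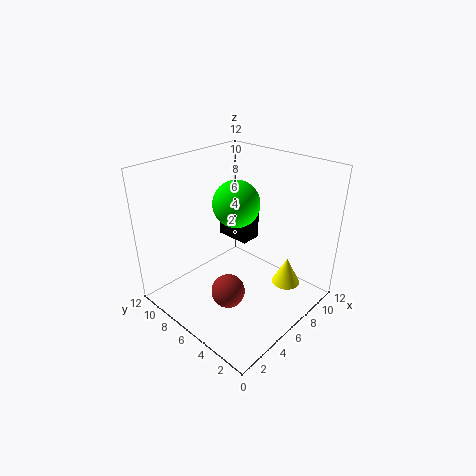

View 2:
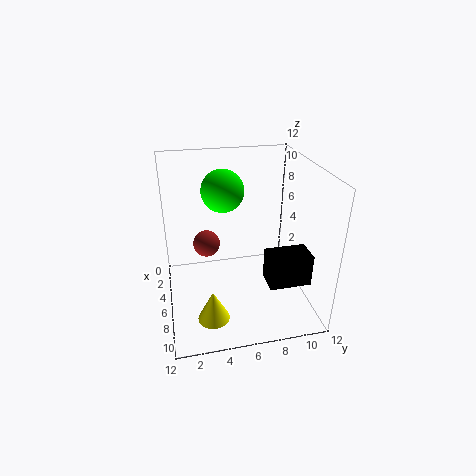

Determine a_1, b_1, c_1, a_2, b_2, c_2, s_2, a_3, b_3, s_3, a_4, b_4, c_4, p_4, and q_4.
a_1 = 2.5, b_1 = 3.75, c_1 = 3.75, a_2 = 9.5, b_2 = 3.25, c_2 = 1, s_2 = 1.25, a_3 = 4.75, b_3 = 5, s_3 = 1.75, a_4 = 8.5, b_4 = 7.5, c_4 = 3.75, p_4 = 2, q_4 = 3.25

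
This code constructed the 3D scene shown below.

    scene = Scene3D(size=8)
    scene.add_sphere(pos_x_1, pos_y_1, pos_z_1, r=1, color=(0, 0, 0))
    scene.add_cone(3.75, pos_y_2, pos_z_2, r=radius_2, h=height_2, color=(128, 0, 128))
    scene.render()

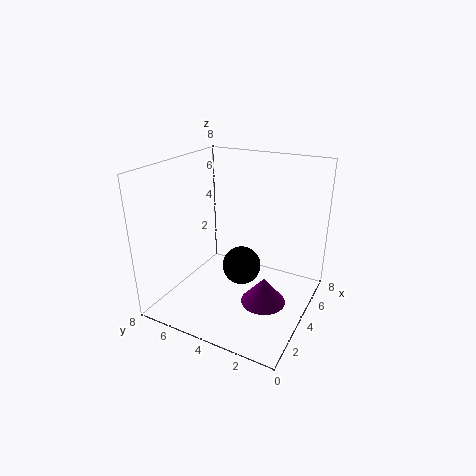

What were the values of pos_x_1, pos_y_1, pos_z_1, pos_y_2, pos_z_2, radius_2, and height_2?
pos_x_1 = 3
pos_y_1 = 3.25
pos_z_1 = 3
pos_y_2 = 2.25
pos_z_2 = 0.5
radius_2 = 1.25
height_2 = 1.5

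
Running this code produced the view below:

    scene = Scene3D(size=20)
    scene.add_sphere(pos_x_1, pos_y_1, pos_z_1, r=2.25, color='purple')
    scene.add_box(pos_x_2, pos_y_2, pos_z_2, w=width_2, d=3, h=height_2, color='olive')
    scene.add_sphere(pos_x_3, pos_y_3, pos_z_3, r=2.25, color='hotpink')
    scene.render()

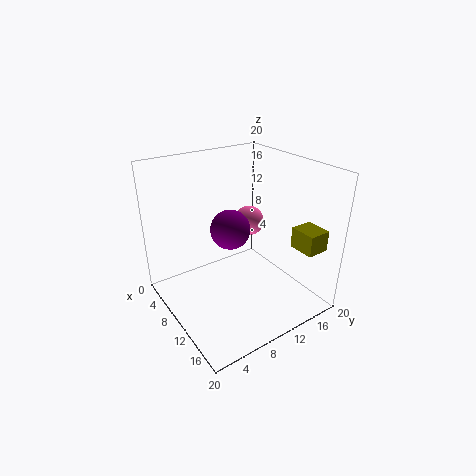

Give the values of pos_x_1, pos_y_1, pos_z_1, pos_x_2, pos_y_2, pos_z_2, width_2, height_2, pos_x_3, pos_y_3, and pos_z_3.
pos_x_1 = 15, pos_y_1 = 5.5, pos_z_1 = 14.75, pos_x_2 = 15.75, pos_y_2 = 14.5, pos_z_2 = 10, width_2 = 3.5, height_2 = 2.75, pos_x_3 = 6.75, pos_y_3 = 14.25, pos_z_3 = 10.25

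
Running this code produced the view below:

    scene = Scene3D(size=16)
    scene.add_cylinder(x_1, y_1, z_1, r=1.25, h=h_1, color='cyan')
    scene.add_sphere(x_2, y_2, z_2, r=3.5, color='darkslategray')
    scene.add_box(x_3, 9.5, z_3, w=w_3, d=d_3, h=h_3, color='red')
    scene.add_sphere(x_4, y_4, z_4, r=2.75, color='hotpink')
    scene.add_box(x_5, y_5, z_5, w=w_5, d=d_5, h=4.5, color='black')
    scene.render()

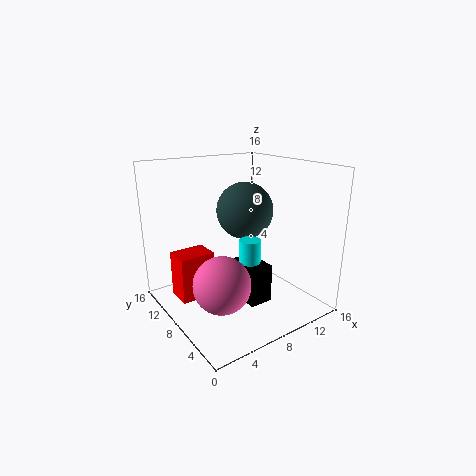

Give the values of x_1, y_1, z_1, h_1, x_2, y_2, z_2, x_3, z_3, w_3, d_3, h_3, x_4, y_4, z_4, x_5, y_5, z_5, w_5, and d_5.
x_1 = 9.5; y_1 = 7.75; z_1 = 4.5; h_1 = 3; x_2 = 11.5; y_2 = 11.5; z_2 = 9.75; x_3 = 1.75; z_3 = 1; w_3 = 4; d_3 = 3; h_3 = 5.25; x_4 = 3; y_4 = 3.5; z_4 = 5.75; x_5 = 8.25; y_5 = 5.5; z_5 = 0.25; w_5 = 2.75; d_5 = 4.25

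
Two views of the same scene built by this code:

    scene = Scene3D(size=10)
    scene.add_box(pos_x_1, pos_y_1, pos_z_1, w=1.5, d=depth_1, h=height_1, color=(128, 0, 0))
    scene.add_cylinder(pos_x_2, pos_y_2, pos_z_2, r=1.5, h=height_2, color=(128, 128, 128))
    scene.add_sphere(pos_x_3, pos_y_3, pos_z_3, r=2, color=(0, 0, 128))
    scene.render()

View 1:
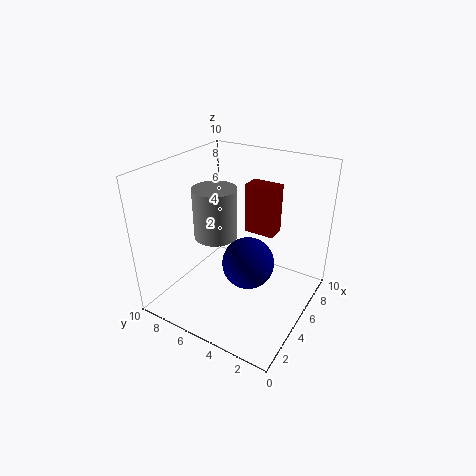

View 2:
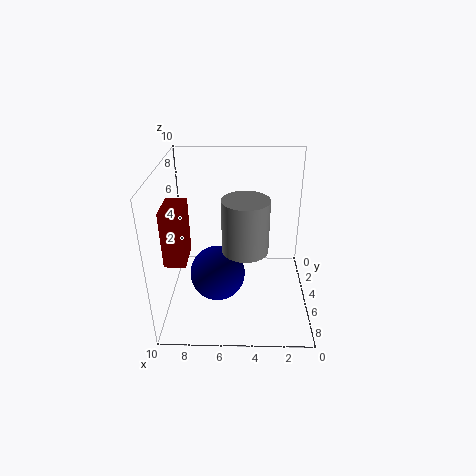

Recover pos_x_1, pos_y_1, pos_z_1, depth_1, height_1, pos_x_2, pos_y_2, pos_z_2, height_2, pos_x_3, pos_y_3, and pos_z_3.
pos_x_1 = 8.5
pos_y_1 = 4
pos_z_1 = 3.5
depth_1 = 2.5
height_1 = 4
pos_x_2 = 4.5
pos_y_2 = 6.5
pos_z_2 = 5
height_2 = 3.5
pos_x_3 = 6.5
pos_y_3 = 5
pos_z_3 = 2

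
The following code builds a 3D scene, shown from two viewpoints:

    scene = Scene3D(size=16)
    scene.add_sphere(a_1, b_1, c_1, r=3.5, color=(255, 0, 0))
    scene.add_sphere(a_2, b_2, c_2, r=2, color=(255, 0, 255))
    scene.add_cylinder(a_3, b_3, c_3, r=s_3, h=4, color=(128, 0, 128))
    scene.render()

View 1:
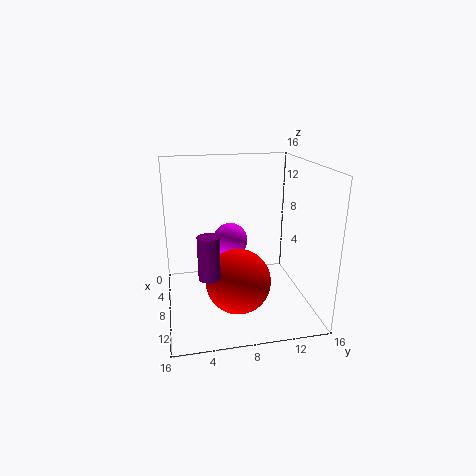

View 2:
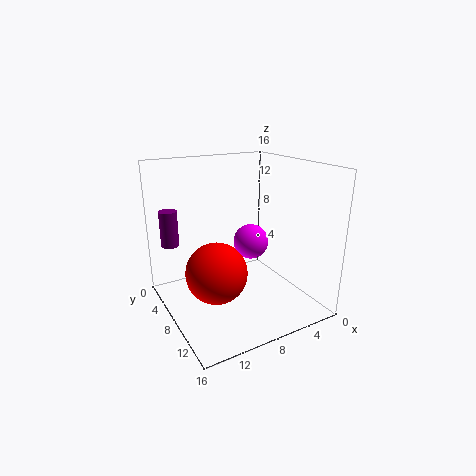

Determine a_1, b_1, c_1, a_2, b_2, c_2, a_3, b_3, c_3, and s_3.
a_1 = 10.5; b_1 = 7.5; c_1 = 4; a_2 = 6; b_2 = 7.5; c_2 = 7; a_3 = 14.5; b_3 = 4; c_3 = 7; s_3 = 1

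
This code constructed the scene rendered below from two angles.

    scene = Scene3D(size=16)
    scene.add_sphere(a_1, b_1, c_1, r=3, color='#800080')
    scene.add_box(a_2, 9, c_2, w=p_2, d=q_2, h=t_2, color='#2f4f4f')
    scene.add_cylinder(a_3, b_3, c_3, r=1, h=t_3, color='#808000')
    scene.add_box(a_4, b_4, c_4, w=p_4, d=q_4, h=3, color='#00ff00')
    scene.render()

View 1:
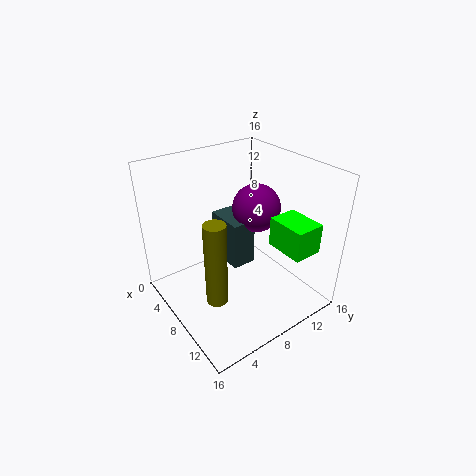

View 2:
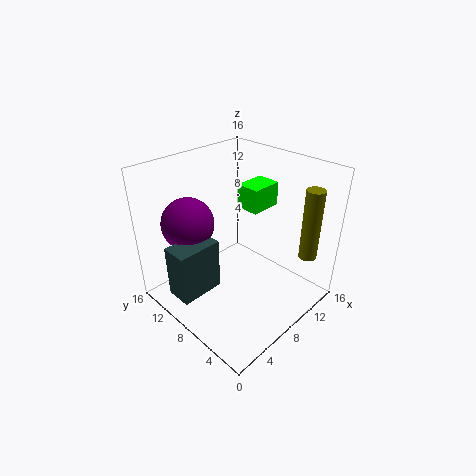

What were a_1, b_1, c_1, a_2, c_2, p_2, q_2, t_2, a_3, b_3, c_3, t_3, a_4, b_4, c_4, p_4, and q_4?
a_1 = 5, b_1 = 13, c_1 = 9, a_2 = 1, c_2 = 2, p_2 = 5, q_2 = 3, t_2 = 6, a_3 = 13, b_3 = 2, c_3 = 6, t_3 = 8, a_4 = 12, b_4 = 9, c_4 = 9, p_4 = 4, q_4 = 3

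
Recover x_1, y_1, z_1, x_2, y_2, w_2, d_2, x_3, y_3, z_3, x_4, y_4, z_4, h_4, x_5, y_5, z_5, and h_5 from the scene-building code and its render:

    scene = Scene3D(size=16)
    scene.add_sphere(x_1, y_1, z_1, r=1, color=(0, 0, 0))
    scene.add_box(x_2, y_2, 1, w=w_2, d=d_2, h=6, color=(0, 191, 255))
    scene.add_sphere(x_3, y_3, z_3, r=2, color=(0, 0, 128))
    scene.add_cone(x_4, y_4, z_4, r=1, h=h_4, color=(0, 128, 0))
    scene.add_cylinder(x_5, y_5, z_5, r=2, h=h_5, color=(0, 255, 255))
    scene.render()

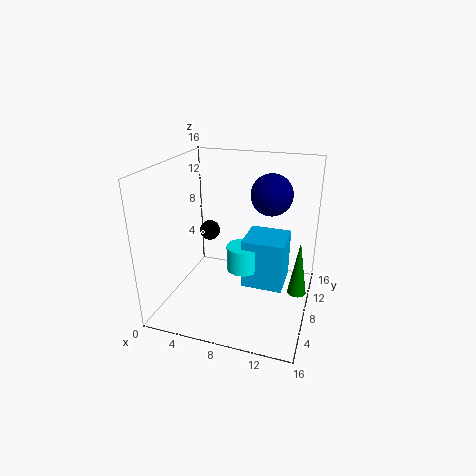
x_1 = 6; y_1 = 5; z_1 = 10; x_2 = 8; y_2 = 9; w_2 = 5; d_2 = 5; x_3 = 12; y_3 = 6; z_3 = 14; x_4 = 15; y_4 = 7; z_4 = 3; h_4 = 6; x_5 = 8; y_5 = 10; z_5 = 3; h_5 = 3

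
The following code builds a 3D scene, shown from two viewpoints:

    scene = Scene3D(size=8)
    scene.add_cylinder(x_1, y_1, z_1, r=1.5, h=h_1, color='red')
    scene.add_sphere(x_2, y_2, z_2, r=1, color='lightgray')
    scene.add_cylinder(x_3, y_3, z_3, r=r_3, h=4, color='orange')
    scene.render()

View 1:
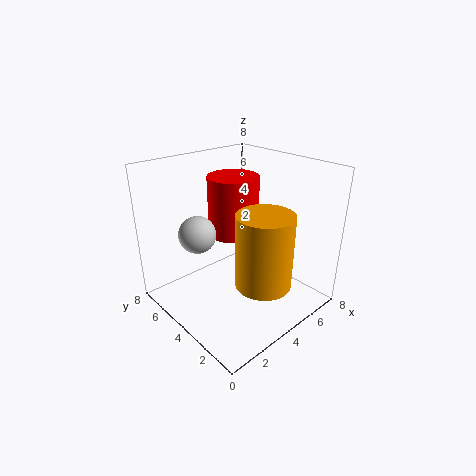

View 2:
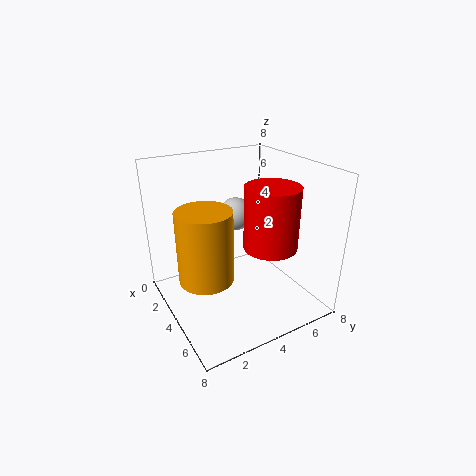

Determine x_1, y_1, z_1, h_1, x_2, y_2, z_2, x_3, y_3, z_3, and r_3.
x_1 = 5
y_1 = 5.5
z_1 = 3.5
h_1 = 3.5
x_2 = 2
y_2 = 5
z_2 = 4.5
x_3 = 4
y_3 = 2
z_3 = 2
r_3 = 1.5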